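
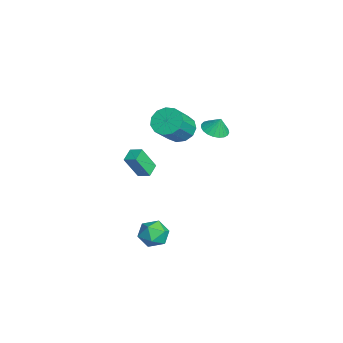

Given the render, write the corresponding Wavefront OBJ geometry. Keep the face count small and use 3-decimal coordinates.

v -2.975 3.487 1.264
v -2.134 3.569 1.057
v -2.765 3.793 2.236
v -2.262 3.899 0.981
v -2.514 4.157 0.955
v -2.845 4.3 0.981
v -3.199 4.302 1.057
v -3.514 4.163 1.168
v -3.736 3.908 1.296
v -3.826 3.579 1.418
v -3.769 3.235 1.514
v -3.574 2.935 1.567
v -3.276 2.73 1.567
v -2.926 2.656 1.515
v -2.584 2.726 1.419
v -2.31 2.927 1.297
v -2.15 3.226 1.169
v 2.072 -0.576 -4.366
v 2.985 -0.374 -4.016
v 1.775 -1.486 -3.064
v 2.688 -1.284 -2.714
v 1.997 -0.563 -2.752
v 2.181 -0.001 -3.557
v 2.579 -1.859 -3.523
v 2.763 -1.297 -4.328
v 3.299 -1.167 -3.495
v 2.939 -0.366 -3.018
v 1.821 -1.494 -4.062
v 1.461 -0.693 -3.585
v -4.279 1.634 0.68
v -3.628 1.312 -0.05
v -2.47 0.344 1.41
v -3.121 0.666 2.14
v -3.428 1.826 0.132
v -2.27 0.857 1.592
v -3.499 2.279 0.489
v -2.341 1.31 1.948
v -3.817 2.527 0.906
v -2.659 1.558 2.365
v -4.282 2.491 1.251
v -3.124 1.523 2.711
v -4.746 2.184 1.415
v -3.588 1.215 2.875
v -5.062 1.702 1.346
v -3.904 0.734 2.806
v -5.129 1.199 1.065
v -3.971 0.23 2.525
v -4.927 0.833 0.662
v -3.768 -0.135 2.122
v -4.518 0.723 0.265
v -3.36 -0.246 1.725
v -4.034 0.901 -0.001
v -2.876 -0.067 1.459
v 3.088 -1.514 2.673
v 3.204 -2.288 4.126
v 3.561 -0.93 2.946
v 3.677 -1.704 4.399
v 3.803 -1.956 2.381
v 3.919 -2.73 3.834
v 4.276 -1.372 2.654
v 4.392 -2.146 4.107
f 2 1 4
f 2 4 3
f 4 1 5
f 4 5 3
f 5 1 6
f 5 6 3
f 6 1 7
f 6 7 3
f 7 1 8
f 7 8 3
f 8 1 9
f 8 9 3
f 9 1 10
f 9 10 3
f 10 1 11
f 10 11 3
f 11 1 12
f 11 12 3
f 12 1 13
f 12 13 3
f 13 1 14
f 13 14 3
f 14 1 15
f 14 15 3
f 15 1 16
f 15 16 3
f 16 1 17
f 16 17 3
f 17 1 2
f 17 2 3
f 18 29 23
f 18 23 19
f 18 19 25
f 18 25 28
f 18 28 29
f 19 23 27
f 23 29 22
f 29 28 20
f 28 25 24
f 25 19 26
f 21 27 22
f 21 22 20
f 21 20 24
f 21 24 26
f 21 26 27
f 22 27 23
f 20 22 29
f 24 20 28
f 26 24 25
f 27 26 19
f 31 30 34
f 31 34 32
f 32 34 35
f 32 35 33
f 34 30 36
f 34 36 35
f 35 36 37
f 35 37 33
f 36 30 38
f 36 38 37
f 37 38 39
f 37 39 33
f 38 30 40
f 38 40 39
f 39 40 41
f 39 41 33
f 40 30 42
f 40 42 41
f 41 42 43
f 41 43 33
f 42 30 44
f 42 44 43
f 43 44 45
f 43 45 33
f 44 30 46
f 44 46 45
f 45 46 47
f 45 47 33
f 46 30 48
f 46 48 47
f 47 48 49
f 47 49 33
f 48 30 50
f 48 50 49
f 49 50 51
f 49 51 33
f 50 30 52
f 50 52 51
f 51 52 53
f 51 53 33
f 52 30 31
f 52 31 53
f 53 31 32
f 53 32 33
f 55 57 54
f 58 55 54
f 54 57 56
f 56 58 54
f 55 61 57
f 59 55 58
f 59 61 55
f 57 61 56
f 60 58 56
f 56 61 60
f 60 59 58
f 61 59 60



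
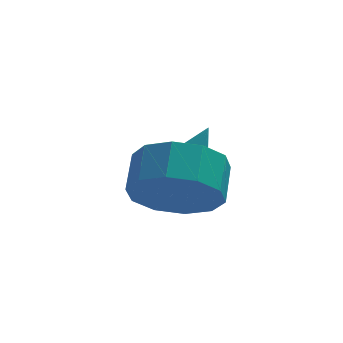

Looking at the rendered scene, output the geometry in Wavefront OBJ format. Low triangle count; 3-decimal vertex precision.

v -1.732 -2.289 -3.616
v -0.828 -2.737 -3.26
v -0.645 -1.879 -2.647
v -1.548 -1.431 -3.004
v -0.681 -2.383 -3.799
v -0.498 -1.525 -3.186
v -0.936 -1.993 -4.268
v -0.753 -1.135 -3.655
v -1.495 -1.716 -4.489
v -1.312 -0.858 -3.876
v -2.144 -1.658 -4.376
v -1.961 -0.8 -3.763
v -2.635 -1.841 -3.973
v -2.452 -0.983 -3.36
v -2.782 -2.195 -3.434
v -2.599 -1.337 -2.821
v -2.527 -2.585 -2.965
v -2.344 -1.727 -2.352
v -1.968 -2.862 -2.744
v -1.785 -2.004 -2.131
v -1.319 -2.92 -2.857
v -1.136 -2.062 -2.244
v -1.468 0.064 -4.181
v -1.014 0.399 -4.578
v -0.792 0.576 -2.979
v -1.281 0.631 -4.527
v -1.598 0.711 -4.383
v -1.88 0.618 -4.185
v -2.051 0.376 -3.985
v -2.067 0.051 -3.838
v -1.921 -0.271 -3.783
v -1.654 -0.502 -3.834
v -1.338 -0.582 -3.979
v -1.056 -0.489 -4.177
v -0.884 -0.247 -4.376
v -0.869 0.078 -4.523
f 2 1 5
f 2 5 3
f 3 5 6
f 3 6 4
f 5 1 7
f 5 7 6
f 6 7 8
f 6 8 4
f 7 1 9
f 7 9 8
f 8 9 10
f 8 10 4
f 9 1 11
f 9 11 10
f 10 11 12
f 10 12 4
f 11 1 13
f 11 13 12
f 12 13 14
f 12 14 4
f 13 1 15
f 13 15 14
f 14 15 16
f 14 16 4
f 15 1 17
f 15 17 16
f 16 17 18
f 16 18 4
f 17 1 19
f 17 19 18
f 18 19 20
f 18 20 4
f 19 1 21
f 19 21 20
f 20 21 22
f 20 22 4
f 21 1 2
f 21 2 22
f 22 2 3
f 22 3 4
f 24 23 26
f 24 26 25
f 26 23 27
f 26 27 25
f 27 23 28
f 27 28 25
f 28 23 29
f 28 29 25
f 29 23 30
f 29 30 25
f 30 23 31
f 30 31 25
f 31 23 32
f 31 32 25
f 32 23 33
f 32 33 25
f 33 23 34
f 33 34 25
f 34 23 35
f 34 35 25
f 35 23 36
f 35 36 25
f 36 23 24
f 36 24 25



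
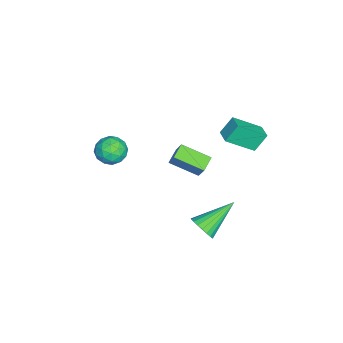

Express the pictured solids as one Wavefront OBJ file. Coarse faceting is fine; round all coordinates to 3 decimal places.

v -4.352 4.604 -0.054
v -3.819 3.28 0.958
v -3.609 4.982 0.049
v -3.076 3.658 1.061
v -3.964 4.082 -0.941
v -3.431 2.758 0.071
v -3.221 4.46 -0.838
v -2.688 3.136 0.174
v -1.801 -1.804 0.401
v -0.995 -1.574 0.333
v -1.705 -2.486 -0.773
v -0.899 -2.256 -0.841
v -1.132 -2.799 -0.243
v -1.191 -2.378 0.483
v -1.509 -1.682 -0.923
v -1.568 -1.261 -0.197
v -0.814 -1.499 -0.485
v -0.581 -2.189 -0.065
v -2.119 -1.871 -0.375
v -1.886 -2.561 0.045
v -1.406 -1.629 0.47
v -1.294 -2.431 -0.91
v -1.431 -2.75 -0.559
v -0.957 -2.615 -0.599
v -1.522 -2.102 0.558
v -1.048 -1.967 0.518
v -1.129 -2.687 0.18
v -1.652 -2.093 -0.958
v -1.178 -1.958 -0.998
v -1.743 -1.445 0.159
v -1.269 -1.31 0.119
v -1.571 -1.373 -0.62
v -0.826 -1.45 -0.051
v -0.77 -1.85 -0.741
v -1.128 -1.513 -0.789
v -1.163 -1.265 -0.362
v -0.689 -1.856 0.196
v -0.633 -2.256 -0.494
v -0.77 -2.576 -0.142
v -0.805 -2.328 0.284
v -0.583 -1.811 -0.285
v -2.067 -1.804 0.054
v -2.011 -2.204 -0.636
v -1.895 -1.732 -0.724
v -1.93 -1.484 -0.298
v -1.93 -2.21 0.301
v -1.874 -2.61 -0.389
v -1.537 -2.795 -0.078
v -1.572 -2.547 0.349
v -2.117 -2.249 -0.155
v 1.393 2.783 -2.567
v 1.972 3.107 -2.263
v 0.147 4.057 -1.553
v 1.933 3.271 -2.516
v 1.802 3.35 -2.777
v 1.599 3.332 -3.003
v 1.361 3.218 -3.153
v 1.128 3.03 -3.201
v 0.941 2.798 -3.141
v 0.832 2.564 -2.981
v 0.82 2.368 -2.749
v 0.907 2.244 -2.486
v 1.078 2.213 -2.237
v 1.304 2.28 -2.046
v 1.544 2.435 -1.944
v 1.759 2.65 -1.95
v 1.91 2.887 -2.063
v -0.445 0.889 0.271
v -1.142 1.097 0.605
v -0.293 2.311 -0.3
v -0.99 2.519 0.033
v 0.19 1.261 1.367
v -0.507 1.469 1.7
v 0.342 2.683 0.795
v -0.355 2.891 1.129
f 2 4 1
f 5 2 1
f 1 4 3
f 3 5 1
f 2 8 4
f 6 2 5
f 6 8 2
f 4 8 3
f 7 5 3
f 3 8 7
f 7 6 5
f 8 6 7
f 9 46 25
f 46 20 49
f 25 49 14
f 46 49 25
f 9 25 21
f 25 14 26
f 21 26 10
f 25 26 21
f 9 21 30
f 21 10 31
f 30 31 16
f 21 31 30
f 9 30 42
f 30 16 45
f 42 45 19
f 30 45 42
f 9 42 46
f 42 19 50
f 46 50 20
f 42 50 46
f 10 26 37
f 26 14 40
f 37 40 18
f 26 40 37
f 14 49 27
f 49 20 48
f 27 48 13
f 49 48 27
f 20 50 47
f 50 19 43
f 47 43 11
f 50 43 47
f 19 45 44
f 45 16 32
f 44 32 15
f 45 32 44
f 16 31 36
f 31 10 33
f 36 33 17
f 31 33 36
f 12 38 24
f 38 18 39
f 24 39 13
f 38 39 24
f 12 24 22
f 24 13 23
f 22 23 11
f 24 23 22
f 12 22 29
f 22 11 28
f 29 28 15
f 22 28 29
f 12 29 34
f 29 15 35
f 34 35 17
f 29 35 34
f 12 34 38
f 34 17 41
f 38 41 18
f 34 41 38
f 13 39 27
f 39 18 40
f 27 40 14
f 39 40 27
f 11 23 47
f 23 13 48
f 47 48 20
f 23 48 47
f 15 28 44
f 28 11 43
f 44 43 19
f 28 43 44
f 17 35 36
f 35 15 32
f 36 32 16
f 35 32 36
f 18 41 37
f 41 17 33
f 37 33 10
f 41 33 37
f 52 51 54
f 52 54 53
f 54 51 55
f 54 55 53
f 55 51 56
f 55 56 53
f 56 51 57
f 56 57 53
f 57 51 58
f 57 58 53
f 58 51 59
f 58 59 53
f 59 51 60
f 59 60 53
f 60 51 61
f 60 61 53
f 61 51 62
f 61 62 53
f 62 51 63
f 62 63 53
f 63 51 64
f 63 64 53
f 64 51 65
f 64 65 53
f 65 51 66
f 65 66 53
f 66 51 67
f 66 67 53
f 67 51 52
f 67 52 53
f 69 71 68
f 72 69 68
f 68 71 70
f 70 72 68
f 69 75 71
f 73 69 72
f 73 75 69
f 71 75 70
f 74 72 70
f 70 75 74
f 74 73 72
f 75 73 74



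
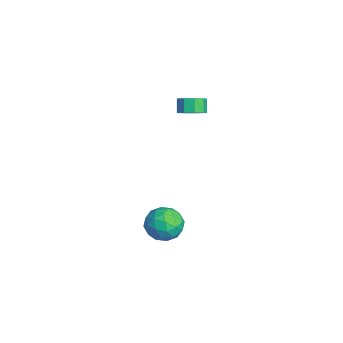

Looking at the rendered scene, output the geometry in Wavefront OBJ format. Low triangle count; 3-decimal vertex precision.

v -0.912 0.384 -4.029
v -0.389 0.912 -3.036
v 0.869 -0.372 -4.564
v 1.392 0.156 -3.571
v 0.602 -0.789 -3.427
v -0.499 -0.322 -3.096
v 0.979 0.862 -4.504
v -0.122 1.329 -4.173
v 0.78 1.208 -3.33
v 0.547 0.188 -2.664
v -0.067 0.352 -4.936
v -0.3 -0.668 -4.27
v -0.807 0.714 -3.485
v 1.287 -0.174 -4.115
v 0.822 -0.73 -4.03
v 1.13 -0.419 -3.446
v -0.871 -0.011 -3.521
v -0.564 0.3 -2.937
v 0.018 -0.701 -3.167
v 1.044 0.24 -4.663
v 1.351 0.551 -4.079
v -0.65 0.959 -4.154
v -0.342 1.27 -3.57
v 0.462 1.241 -4.433
v 0.187 1.199 -3.074
v 1.234 0.755 -3.389
v 0.991 1.169 -3.937
v 0.344 1.444 -3.743
v 0.05 0.599 -2.683
v 1.097 0.155 -2.997
v 0.633 -0.401 -2.912
v -0.014 -0.126 -2.718
v 0.737 0.773 -2.856
v -0.617 0.385 -4.603
v 0.43 -0.059 -4.917
v 0.494 0.666 -4.882
v -0.153 0.941 -4.688
v -0.754 -0.215 -4.211
v 0.293 -0.659 -4.526
v 0.136 -0.904 -3.857
v -0.511 -0.629 -3.663
v -0.257 -0.233 -4.744
v -2.715 2.619 3.285
v -1.996 2.612 3.793
v -2.566 2.754 4.602
v -3.285 2.761 4.095
v -2.114 3.173 3.611
v -2.684 3.316 4.42
v -2.513 3.475 3.277
v -3.083 3.618 4.086
v -3.007 3.377 2.947
v -3.577 3.519 3.756
v -3.364 2.924 2.775
v -3.934 3.066 3.584
v -3.417 2.328 2.842
v -3.987 2.47 3.651
v -3.142 1.868 3.117
v -3.712 2.01 3.926
v -2.667 1.76 3.47
v -3.237 1.902 4.279
v -2.215 2.053 3.737
v -2.785 2.196 4.547
f 1 38 17
f 38 12 41
f 17 41 6
f 38 41 17
f 1 17 13
f 17 6 18
f 13 18 2
f 17 18 13
f 1 13 22
f 13 2 23
f 22 23 8
f 13 23 22
f 1 22 34
f 22 8 37
f 34 37 11
f 22 37 34
f 1 34 38
f 34 11 42
f 38 42 12
f 34 42 38
f 2 18 29
f 18 6 32
f 29 32 10
f 18 32 29
f 6 41 19
f 41 12 40
f 19 40 5
f 41 40 19
f 12 42 39
f 42 11 35
f 39 35 3
f 42 35 39
f 11 37 36
f 37 8 24
f 36 24 7
f 37 24 36
f 8 23 28
f 23 2 25
f 28 25 9
f 23 25 28
f 4 30 16
f 30 10 31
f 16 31 5
f 30 31 16
f 4 16 14
f 16 5 15
f 14 15 3
f 16 15 14
f 4 14 21
f 14 3 20
f 21 20 7
f 14 20 21
f 4 21 26
f 21 7 27
f 26 27 9
f 21 27 26
f 4 26 30
f 26 9 33
f 30 33 10
f 26 33 30
f 5 31 19
f 31 10 32
f 19 32 6
f 31 32 19
f 3 15 39
f 15 5 40
f 39 40 12
f 15 40 39
f 7 20 36
f 20 3 35
f 36 35 11
f 20 35 36
f 9 27 28
f 27 7 24
f 28 24 8
f 27 24 28
f 10 33 29
f 33 9 25
f 29 25 2
f 33 25 29
f 44 43 47
f 44 47 45
f 45 47 48
f 45 48 46
f 47 43 49
f 47 49 48
f 48 49 50
f 48 50 46
f 49 43 51
f 49 51 50
f 50 51 52
f 50 52 46
f 51 43 53
f 51 53 52
f 52 53 54
f 52 54 46
f 53 43 55
f 53 55 54
f 54 55 56
f 54 56 46
f 55 43 57
f 55 57 56
f 56 57 58
f 56 58 46
f 57 43 59
f 57 59 58
f 58 59 60
f 58 60 46
f 59 43 61
f 59 61 60
f 60 61 62
f 60 62 46
f 61 43 44
f 61 44 62
f 62 44 45
f 62 45 46



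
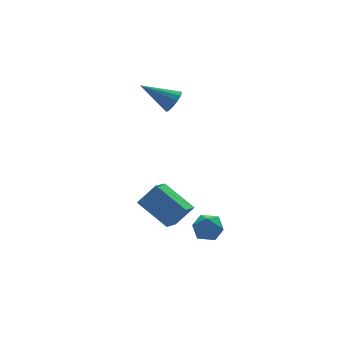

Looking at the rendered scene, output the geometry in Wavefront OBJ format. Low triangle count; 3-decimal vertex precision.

v -3.868 0.69 -3.866
v -4.447 1.928 -3.094
v -3.203 1.253 -4.27
v -3.782 2.491 -3.497
v -3.198 0.489 -3.043
v -3.777 1.727 -2.27
v -2.533 1.052 -3.446
v -3.112 2.29 -2.674
v -2.983 -0.254 -2.944
v -2.476 -0.663 -2.946
v -3.424 -0.797 -3.734
v -2.917 -1.206 -3.736
v -3.333 -1.206 -3.234
v -3.061 -0.87 -2.746
v -2.839 -0.59 -3.934
v -2.567 -0.254 -3.446
v -2.387 -0.871 -3.558
v -2.692 -1.252 -3.125
v -3.208 -0.208 -3.555
v -3.513 -0.589 -3.122
v -2.241 3.198 1.037
v -1.888 3.608 1.136
v -3.279 3.902 1.823
v -2.036 3.682 0.874
v -2.249 3.602 0.664
v -2.46 3.394 0.572
v -2.601 3.123 0.628
v -2.628 2.877 0.814
v -2.532 2.732 1.071
v -2.343 2.735 1.317
v -2.122 2.885 1.474
v -1.939 3.135 1.493
v -1.852 3.404 1.367
f 2 4 1
f 5 2 1
f 1 4 3
f 3 5 1
f 2 8 4
f 6 2 5
f 6 8 2
f 4 8 3
f 7 5 3
f 3 8 7
f 7 6 5
f 8 6 7
f 9 20 14
f 9 14 10
f 9 10 16
f 9 16 19
f 9 19 20
f 10 14 18
f 14 20 13
f 20 19 11
f 19 16 15
f 16 10 17
f 12 18 13
f 12 13 11
f 12 11 15
f 12 15 17
f 12 17 18
f 13 18 14
f 11 13 20
f 15 11 19
f 17 15 16
f 18 17 10
f 22 21 24
f 22 24 23
f 24 21 25
f 24 25 23
f 25 21 26
f 25 26 23
f 26 21 27
f 26 27 23
f 27 21 28
f 27 28 23
f 28 21 29
f 28 29 23
f 29 21 30
f 29 30 23
f 30 21 31
f 30 31 23
f 31 21 32
f 31 32 23
f 32 21 33
f 32 33 23
f 33 21 22
f 33 22 23



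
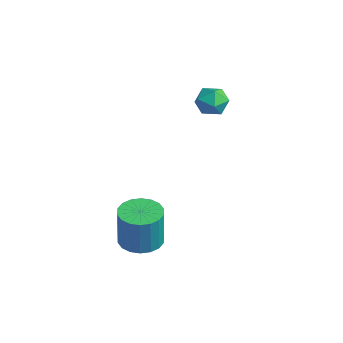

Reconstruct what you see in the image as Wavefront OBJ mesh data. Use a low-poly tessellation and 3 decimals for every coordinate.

v 0.138 -2.469 -2.586
v 0.776 -1.739 -2.62
v 1.019 -1.861 -0.668
v 0.382 -2.591 -0.634
v 0.4 -1.535 -2.56
v 0.643 -1.657 -0.609
v -0.028 -1.517 -2.505
v 0.215 -1.639 -0.554
v -0.423 -1.687 -2.467
v -0.18 -1.809 -0.516
v -0.707 -2.012 -2.452
v -0.463 -2.134 -0.501
v -0.823 -2.427 -2.463
v -0.58 -2.549 -0.512
v -0.749 -2.851 -2.499
v -0.506 -2.973 -0.548
v -0.499 -3.199 -2.552
v -0.256 -3.321 -0.6
v -0.123 -3.403 -2.611
v 0.12 -3.525 -0.66
v 0.305 -3.421 -2.666
v 0.548 -3.543 -0.715
v 0.7 -3.251 -2.704
v 0.943 -3.373 -0.753
v 0.983 -2.926 -2.719
v 1.227 -3.048 -0.768
v 1.1 -2.511 -2.708
v 1.343 -2.633 -0.757
v 1.026 -2.087 -2.672
v 1.269 -2.209 -0.721
v -3.391 3.503 2.018
v -2.787 2.936 1.819
v -3.913 2.624 2.941
v -3.309 2.057 2.742
v -3.102 2.775 3.151
v -2.779 3.318 2.58
v -3.921 2.242 2.18
v -3.598 2.785 1.609
v -3.115 2.157 1.919
v -2.608 2.486 2.52
v -4.092 3.074 2.24
v -3.585 3.403 2.841
f 2 1 5
f 2 5 3
f 3 5 6
f 3 6 4
f 5 1 7
f 5 7 6
f 6 7 8
f 6 8 4
f 7 1 9
f 7 9 8
f 8 9 10
f 8 10 4
f 9 1 11
f 9 11 10
f 10 11 12
f 10 12 4
f 11 1 13
f 11 13 12
f 12 13 14
f 12 14 4
f 13 1 15
f 13 15 14
f 14 15 16
f 14 16 4
f 15 1 17
f 15 17 16
f 16 17 18
f 16 18 4
f 17 1 19
f 17 19 18
f 18 19 20
f 18 20 4
f 19 1 21
f 19 21 20
f 20 21 22
f 20 22 4
f 21 1 23
f 21 23 22
f 22 23 24
f 22 24 4
f 23 1 25
f 23 25 24
f 24 25 26
f 24 26 4
f 25 1 27
f 25 27 26
f 26 27 28
f 26 28 4
f 27 1 29
f 27 29 28
f 28 29 30
f 28 30 4
f 29 1 2
f 29 2 30
f 30 2 3
f 30 3 4
f 31 42 36
f 31 36 32
f 31 32 38
f 31 38 41
f 31 41 42
f 32 36 40
f 36 42 35
f 42 41 33
f 41 38 37
f 38 32 39
f 34 40 35
f 34 35 33
f 34 33 37
f 34 37 39
f 34 39 40
f 35 40 36
f 33 35 42
f 37 33 41
f 39 37 38
f 40 39 32



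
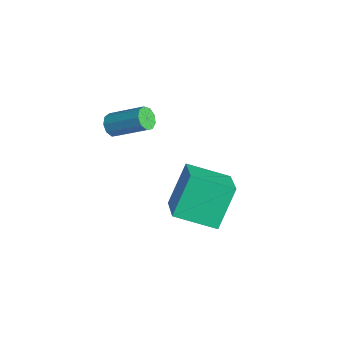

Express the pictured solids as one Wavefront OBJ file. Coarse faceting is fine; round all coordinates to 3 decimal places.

v -2.055 -1.075 -0.354
v -1.763 -0.975 -0.784
v -0.812 0.056 0.104
v -1.105 -0.045 0.534
v -2.037 -0.739 -0.763
v -1.087 0.292 0.125
v -2.321 -0.661 -0.551
v -1.37 0.37 0.337
v -2.48 -0.777 -0.247
v -1.529 0.254 0.642
v -2.44 -1.032 0.008
v -1.49 -0.002 0.896
v -2.22 -1.308 0.092
v -1.27 -0.277 0.981
v -1.923 -1.475 -0.032
v -0.973 -0.444 0.857
v -1.688 -1.455 -0.307
v -0.738 -0.424 0.582
v -1.625 -1.257 -0.604
v -0.674 -0.226 0.284
v -0.42 3.126 -3.778
v -1.258 1.609 -3.132
v 1.121 2.652 -2.892
v 0.283 1.134 -2.246
v 0.177 2.126 -5.354
v -0.661 0.608 -4.708
v 1.718 1.651 -4.468
v 0.88 0.134 -3.822
f 2 1 5
f 2 5 3
f 3 5 6
f 3 6 4
f 5 1 7
f 5 7 6
f 6 7 8
f 6 8 4
f 7 1 9
f 7 9 8
f 8 9 10
f 8 10 4
f 9 1 11
f 9 11 10
f 10 11 12
f 10 12 4
f 11 1 13
f 11 13 12
f 12 13 14
f 12 14 4
f 13 1 15
f 13 15 14
f 14 15 16
f 14 16 4
f 15 1 17
f 15 17 16
f 16 17 18
f 16 18 4
f 17 1 19
f 17 19 18
f 18 19 20
f 18 20 4
f 19 1 2
f 19 2 20
f 20 2 3
f 20 3 4
f 22 24 21
f 25 22 21
f 21 24 23
f 23 25 21
f 22 28 24
f 26 22 25
f 26 28 22
f 24 28 23
f 27 25 23
f 23 28 27
f 27 26 25
f 28 26 27



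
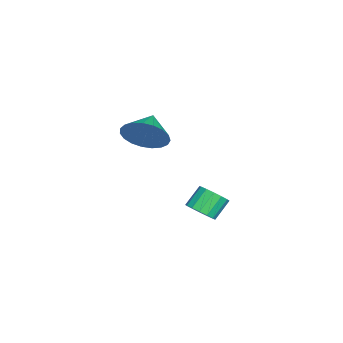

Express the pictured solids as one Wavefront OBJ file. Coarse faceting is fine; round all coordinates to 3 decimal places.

v -1.567 -1.374 1.09
v -1.232 -1.75 1.919
v -2.653 -1.286 1.57
v -1.174 -1.355 1.977
v -1.185 -0.963 1.881
v -1.261 -0.642 1.649
v -1.391 -0.448 1.32
v -1.551 -0.414 0.951
v -1.713 -0.546 0.606
v -1.851 -0.821 0.346
v -1.939 -1.192 0.213
v -1.964 -1.594 0.233
v -1.919 -1.958 0.401
v -1.814 -2.221 0.688
v -1.666 -2.338 1.044
v -1.501 -2.288 1.409
v -1.347 -2.08 1.719
v -3.088 0.439 -3.868
v -2.719 0.998 -3.9
v -3.323 1.439 -3.164
v -3.692 0.881 -3.132
v -2.971 1.043 -4.134
v -3.575 1.484 -3.398
v -3.255 0.927 -4.297
v -3.859 1.368 -3.56
v -3.493 0.68 -4.345
v -4.097 1.121 -3.608
v -3.623 0.368 -4.265
v -4.227 0.81 -3.528
v -3.61 0.076 -4.079
v -4.214 0.517 -3.342
v -3.457 -0.119 -3.836
v -4.061 0.322 -3.1
v -3.205 -0.164 -3.602
v -3.809 0.277 -2.866
v -2.921 -0.048 -3.44
v -3.525 0.393 -2.703
v -2.683 0.199 -3.392
v -3.287 0.64 -2.655
v -2.553 0.51 -3.472
v -3.157 0.952 -2.735
v -2.566 0.803 -3.658
v -3.17 1.244 -2.921
f 2 1 4
f 2 4 3
f 4 1 5
f 4 5 3
f 5 1 6
f 5 6 3
f 6 1 7
f 6 7 3
f 7 1 8
f 7 8 3
f 8 1 9
f 8 9 3
f 9 1 10
f 9 10 3
f 10 1 11
f 10 11 3
f 11 1 12
f 11 12 3
f 12 1 13
f 12 13 3
f 13 1 14
f 13 14 3
f 14 1 15
f 14 15 3
f 15 1 16
f 15 16 3
f 16 1 17
f 16 17 3
f 17 1 2
f 17 2 3
f 19 18 22
f 19 22 20
f 20 22 23
f 20 23 21
f 22 18 24
f 22 24 23
f 23 24 25
f 23 25 21
f 24 18 26
f 24 26 25
f 25 26 27
f 25 27 21
f 26 18 28
f 26 28 27
f 27 28 29
f 27 29 21
f 28 18 30
f 28 30 29
f 29 30 31
f 29 31 21
f 30 18 32
f 30 32 31
f 31 32 33
f 31 33 21
f 32 18 34
f 32 34 33
f 33 34 35
f 33 35 21
f 34 18 36
f 34 36 35
f 35 36 37
f 35 37 21
f 36 18 38
f 36 38 37
f 37 38 39
f 37 39 21
f 38 18 40
f 38 40 39
f 39 40 41
f 39 41 21
f 40 18 42
f 40 42 41
f 41 42 43
f 41 43 21
f 42 18 19
f 42 19 43
f 43 19 20
f 43 20 21



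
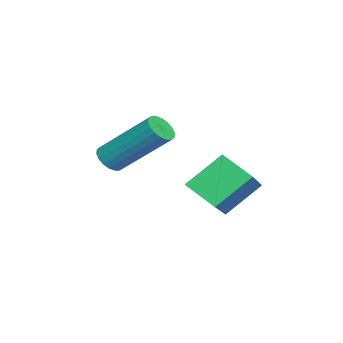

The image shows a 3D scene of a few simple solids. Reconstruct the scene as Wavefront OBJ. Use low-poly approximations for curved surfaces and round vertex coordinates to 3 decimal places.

v 3.127 -0.105 -2.251
v 3.602 0.007 -2.459
v 3.847 1.637 -1.016
v 3.373 1.525 -0.809
v 3.456 0.142 -2.586
v 3.701 1.771 -1.143
v 3.245 0.228 -2.647
v 3.49 1.857 -1.204
v 3.011 0.248 -2.63
v 3.256 1.877 -1.187
v 2.799 0.198 -2.537
v 3.045 1.827 -1.095
v 2.653 0.088 -2.388
v 2.898 1.717 -0.946
v 2.601 -0.06 -2.212
v 2.846 1.569 -0.77
v 2.653 -0.217 -2.044
v 2.898 1.413 -0.601
v 2.799 -0.351 -1.917
v 3.044 1.278 -0.474
v 3.01 -0.437 -1.856
v 3.255 1.192 -0.413
v 3.244 -0.457 -1.873
v 3.489 1.172 -0.43
v 3.455 -0.407 -1.965
v 3.701 1.222 -0.523
v 3.602 -0.297 -2.114
v 3.847 1.332 -0.672
v 3.654 -0.149 -2.29
v 3.899 1.48 -0.848
v 2.648 2.37 -3.549
v 2.021 3.295 -2.519
v 2.958 3.32 -4.214
v 2.331 4.245 -3.184
v 4.369 2.475 -2.596
v 3.742 3.4 -1.566
v 4.679 3.425 -3.261
v 4.052 4.35 -2.231
f 2 1 5
f 2 5 3
f 3 5 6
f 3 6 4
f 5 1 7
f 5 7 6
f 6 7 8
f 6 8 4
f 7 1 9
f 7 9 8
f 8 9 10
f 8 10 4
f 9 1 11
f 9 11 10
f 10 11 12
f 10 12 4
f 11 1 13
f 11 13 12
f 12 13 14
f 12 14 4
f 13 1 15
f 13 15 14
f 14 15 16
f 14 16 4
f 15 1 17
f 15 17 16
f 16 17 18
f 16 18 4
f 17 1 19
f 17 19 18
f 18 19 20
f 18 20 4
f 19 1 21
f 19 21 20
f 20 21 22
f 20 22 4
f 21 1 23
f 21 23 22
f 22 23 24
f 22 24 4
f 23 1 25
f 23 25 24
f 24 25 26
f 24 26 4
f 25 1 27
f 25 27 26
f 26 27 28
f 26 28 4
f 27 1 29
f 27 29 28
f 28 29 30
f 28 30 4
f 29 1 2
f 29 2 30
f 30 2 3
f 30 3 4
f 32 34 31
f 35 32 31
f 31 34 33
f 33 35 31
f 32 38 34
f 36 32 35
f 36 38 32
f 34 38 33
f 37 35 33
f 33 38 37
f 37 36 35
f 38 36 37



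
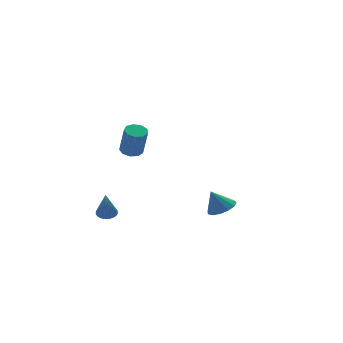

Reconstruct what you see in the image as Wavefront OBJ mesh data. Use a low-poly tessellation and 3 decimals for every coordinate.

v -3.153 3.186 -3.423
v -2.813 2.715 -3.524
v -3.407 2.654 -1.797
v -2.657 2.867 -3.45
v -2.577 3.068 -3.372
v -2.584 3.287 -3.301
v -2.678 3.491 -3.249
v -2.845 3.648 -3.224
v -3.058 3.735 -3.229
v -3.285 3.738 -3.263
v -3.493 3.658 -3.322
v -3.648 3.505 -3.396
v -3.728 3.304 -3.475
v -3.721 3.085 -3.545
v -3.627 2.881 -3.597
v -3.461 2.724 -3.623
v -3.248 2.637 -3.618
v -3.02 2.634 -3.583
v 2.825 1.617 -3.511
v 3.55 1.326 -3.126
v 2.295 1.883 -2.309
v 3.617 1.805 -3.203
v 3.433 2.225 -3.377
v 3.056 2.451 -3.594
v 2.606 2.413 -3.784
v 2.226 2.122 -3.888
v 2.036 1.67 -3.871
v 2.096 1.201 -3.741
v 2.389 0.865 -3.537
v 2.819 0.767 -3.324
v 3.252 0.939 -3.171
v -3.333 -0.915 3.061
v -2.724 -0.886 3.045
v -2.658 -1.396 4.623
v -3.267 -1.425 4.639
v -2.881 -0.52 3.17
v -2.815 -1.03 4.748
v -3.25 -0.339 3.244
v -3.184 -0.849 4.822
v -3.657 -0.427 3.232
v -3.592 -0.938 4.81
v -3.913 -0.744 3.14
v -3.847 -1.254 4.718
v -3.897 -1.141 3.011
v -3.832 -1.651 4.59
v -3.617 -1.432 2.906
v -3.552 -1.942 4.484
v -3.204 -1.481 2.873
v -3.139 -1.991 4.451
v -2.851 -1.265 2.928
v -2.786 -1.775 4.506
f 2 1 4
f 2 4 3
f 4 1 5
f 4 5 3
f 5 1 6
f 5 6 3
f 6 1 7
f 6 7 3
f 7 1 8
f 7 8 3
f 8 1 9
f 8 9 3
f 9 1 10
f 9 10 3
f 10 1 11
f 10 11 3
f 11 1 12
f 11 12 3
f 12 1 13
f 12 13 3
f 13 1 14
f 13 14 3
f 14 1 15
f 14 15 3
f 15 1 16
f 15 16 3
f 16 1 17
f 16 17 3
f 17 1 18
f 17 18 3
f 18 1 2
f 18 2 3
f 20 19 22
f 20 22 21
f 22 19 23
f 22 23 21
f 23 19 24
f 23 24 21
f 24 19 25
f 24 25 21
f 25 19 26
f 25 26 21
f 26 19 27
f 26 27 21
f 27 19 28
f 27 28 21
f 28 19 29
f 28 29 21
f 29 19 30
f 29 30 21
f 30 19 31
f 30 31 21
f 31 19 20
f 31 20 21
f 33 32 36
f 33 36 34
f 34 36 37
f 34 37 35
f 36 32 38
f 36 38 37
f 37 38 39
f 37 39 35
f 38 32 40
f 38 40 39
f 39 40 41
f 39 41 35
f 40 32 42
f 40 42 41
f 41 42 43
f 41 43 35
f 42 32 44
f 42 44 43
f 43 44 45
f 43 45 35
f 44 32 46
f 44 46 45
f 45 46 47
f 45 47 35
f 46 32 48
f 46 48 47
f 47 48 49
f 47 49 35
f 48 32 50
f 48 50 49
f 49 50 51
f 49 51 35
f 50 32 33
f 50 33 51
f 51 33 34
f 51 34 35



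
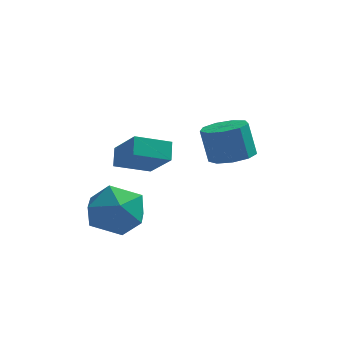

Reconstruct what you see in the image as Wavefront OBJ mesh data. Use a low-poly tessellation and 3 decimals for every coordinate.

v -2.651 2.092 -0.653
v -2.719 2.694 -0.115
v -1.478 2.633 -1.11
v -1.546 3.235 -0.573
v -1.794 1.185 0.473
v -1.862 1.787 1.01
v -0.621 1.726 0.015
v -0.689 2.328 0.553
v 1.61 0.182 1.226
v 2.384 0.183 1.427
v 2.065 0.42 2.655
v 1.29 0.418 2.454
v 2.225 0.688 1.289
v 1.906 0.925 2.516
v 1.779 0.956 1.121
v 1.46 1.193 2.348
v 1.253 0.862 1.002
v 0.934 1.099 2.23
v 0.894 0.449 0.989
v 0.575 0.686 2.216
v 0.87 -0.089 1.086
v 0.551 0.148 2.313
v 1.192 -0.5 1.249
v 0.873 -0.264 2.476
v 1.709 -0.593 1.402
v 1.39 -0.356 2.629
v 2.18 -0.323 1.472
v 1.861 -0.086 2.699
v -2.087 0.952 -1.138
v -1.323 0.158 -0.823
v -2.997 -0.318 -2.137
v -2.233 -1.112 -1.822
v -2.962 -0.681 -1.05
v -2.4 0.104 -0.433
v -1.92 -0.264 -2.527
v -1.358 0.521 -1.91
v -1.22 -0.594 -1.682
v -1.864 -0.851 -0.769
v -2.456 0.691 -2.191
v -3.1 0.434 -1.278
f 2 4 1
f 5 2 1
f 1 4 3
f 3 5 1
f 2 8 4
f 6 2 5
f 6 8 2
f 4 8 3
f 7 5 3
f 3 8 7
f 7 6 5
f 8 6 7
f 10 9 13
f 10 13 11
f 11 13 14
f 11 14 12
f 13 9 15
f 13 15 14
f 14 15 16
f 14 16 12
f 15 9 17
f 15 17 16
f 16 17 18
f 16 18 12
f 17 9 19
f 17 19 18
f 18 19 20
f 18 20 12
f 19 9 21
f 19 21 20
f 20 21 22
f 20 22 12
f 21 9 23
f 21 23 22
f 22 23 24
f 22 24 12
f 23 9 25
f 23 25 24
f 24 25 26
f 24 26 12
f 25 9 27
f 25 27 26
f 26 27 28
f 26 28 12
f 27 9 10
f 27 10 28
f 28 10 11
f 28 11 12
f 29 40 34
f 29 34 30
f 29 30 36
f 29 36 39
f 29 39 40
f 30 34 38
f 34 40 33
f 40 39 31
f 39 36 35
f 36 30 37
f 32 38 33
f 32 33 31
f 32 31 35
f 32 35 37
f 32 37 38
f 33 38 34
f 31 33 40
f 35 31 39
f 37 35 36
f 38 37 30



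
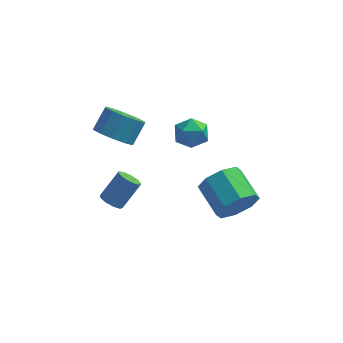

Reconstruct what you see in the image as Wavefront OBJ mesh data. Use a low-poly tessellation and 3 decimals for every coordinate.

v -0.534 -4.059 -3.019
v -0.235 -3.798 -3.385
v 0.413 -3.14 -2.387
v 0.114 -3.401 -2.021
v -0.542 -3.606 -3.313
v 0.106 -2.948 -2.315
v -0.845 -3.626 -3.103
v -0.197 -2.968 -2.105
v -1.003 -3.848 -2.854
v -0.355 -3.19 -1.856
v -0.941 -4.17 -2.682
v -0.293 -3.511 -1.684
v -0.689 -4.439 -2.668
v -0.041 -3.781 -1.67
v -0.364 -4.531 -2.818
v 0.284 -3.872 -1.82
v -0.119 -4.402 -3.062
v 0.529 -3.744 -2.064
v -0.068 -4.113 -3.286
v 0.58 -3.454 -2.288
v 4.378 -2.826 -3.906
v 5.037 -2.664 -3.186
v 4.142 -1.473 -2.633
v 3.482 -1.634 -3.354
v 5.186 -2.263 -3.811
v 4.291 -1.071 -3.258
v 4.862 -2.191 -4.492
v 3.966 -0.999 -3.939
v 4.254 -2.491 -4.83
v 3.358 -1.299 -4.277
v 3.718 -2.987 -4.627
v 2.823 -1.796 -4.074
v 3.569 -3.389 -4.002
v 2.674 -2.197 -3.449
v 3.894 -3.461 -3.321
v 2.998 -2.269 -2.768
v 4.502 -3.161 -2.983
v 3.606 -1.969 -2.43
v -0.611 -2.867 0.049
v -0.213 -2.368 -0.585
v 0.169 -1.654 0.217
v -0.229 -2.153 0.851
v -0.729 -2.173 -0.512
v -0.347 -1.459 0.29
v -1.2 -2.244 -0.225
v -0.818 -1.53 0.578
v -1.446 -2.552 0.167
v -1.064 -1.839 0.97
v -1.373 -2.981 0.514
v -0.991 -2.267 1.316
v -1.009 -3.366 0.683
v -0.627 -2.652 1.485
v -0.493 -3.561 0.61
v -0.111 -2.847 1.412
v -0.022 -3.49 0.322
v 0.36 -2.776 1.125
v 0.224 -3.181 -0.07
v 0.606 -2.468 0.733
v 0.151 -2.753 -0.416
v 0.533 -2.039 0.386
v 1.679 -1.743 0.046
v 2.202 -1.182 -0.135
v 2.518 -2.638 -0.305
v 3.041 -2.077 -0.486
v 2.847 -2.207 0.267
v 2.329 -1.654 0.484
v 2.391 -2.166 -0.924
v 1.873 -1.613 -0.707
v 2.642 -1.443 -0.735
v 2.924 -1.468 0.001
v 1.796 -2.352 -0.441
v 2.078 -2.377 0.295
f 2 1 5
f 2 5 3
f 3 5 6
f 3 6 4
f 5 1 7
f 5 7 6
f 6 7 8
f 6 8 4
f 7 1 9
f 7 9 8
f 8 9 10
f 8 10 4
f 9 1 11
f 9 11 10
f 10 11 12
f 10 12 4
f 11 1 13
f 11 13 12
f 12 13 14
f 12 14 4
f 13 1 15
f 13 15 14
f 14 15 16
f 14 16 4
f 15 1 17
f 15 17 16
f 16 17 18
f 16 18 4
f 17 1 19
f 17 19 18
f 18 19 20
f 18 20 4
f 19 1 2
f 19 2 20
f 20 2 3
f 20 3 4
f 22 21 25
f 22 25 23
f 23 25 26
f 23 26 24
f 25 21 27
f 25 27 26
f 26 27 28
f 26 28 24
f 27 21 29
f 27 29 28
f 28 29 30
f 28 30 24
f 29 21 31
f 29 31 30
f 30 31 32
f 30 32 24
f 31 21 33
f 31 33 32
f 32 33 34
f 32 34 24
f 33 21 35
f 33 35 34
f 34 35 36
f 34 36 24
f 35 21 37
f 35 37 36
f 36 37 38
f 36 38 24
f 37 21 22
f 37 22 38
f 38 22 23
f 38 23 24
f 40 39 43
f 40 43 41
f 41 43 44
f 41 44 42
f 43 39 45
f 43 45 44
f 44 45 46
f 44 46 42
f 45 39 47
f 45 47 46
f 46 47 48
f 46 48 42
f 47 39 49
f 47 49 48
f 48 49 50
f 48 50 42
f 49 39 51
f 49 51 50
f 50 51 52
f 50 52 42
f 51 39 53
f 51 53 52
f 52 53 54
f 52 54 42
f 53 39 55
f 53 55 54
f 54 55 56
f 54 56 42
f 55 39 57
f 55 57 56
f 56 57 58
f 56 58 42
f 57 39 59
f 57 59 58
f 58 59 60
f 58 60 42
f 59 39 40
f 59 40 60
f 60 40 41
f 60 41 42
f 61 72 66
f 61 66 62
f 61 62 68
f 61 68 71
f 61 71 72
f 62 66 70
f 66 72 65
f 72 71 63
f 71 68 67
f 68 62 69
f 64 70 65
f 64 65 63
f 64 63 67
f 64 67 69
f 64 69 70
f 65 70 66
f 63 65 72
f 67 63 71
f 69 67 68
f 70 69 62



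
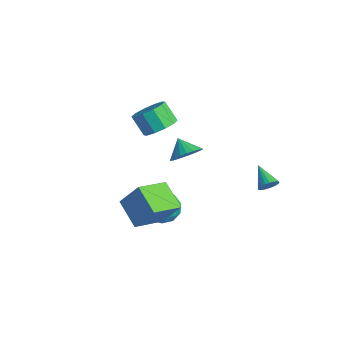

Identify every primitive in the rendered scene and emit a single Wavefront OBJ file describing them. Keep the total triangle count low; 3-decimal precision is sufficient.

v 2.148 3.851 -1.212
v 2.464 3.953 -0.677
v 0.852 4.069 -0.488
v 2.448 4.195 -0.778
v 2.38 4.376 -0.954
v 2.272 4.468 -1.174
v 2.143 4.452 -1.401
v 2.014 4.333 -1.596
v 1.908 4.13 -1.724
v 1.844 3.879 -1.763
v 1.832 3.624 -1.708
v 1.875 3.407 -1.566
v 1.965 3.268 -1.364
v 2.086 3.229 -1.135
v 2.218 3.298 -0.919
v 2.338 3.462 -0.754
v 2.425 3.694 -0.669
v -0.995 0.606 0.766
v -0.371 0.645 1.521
v -1.905 0.654 1.514
v -0.423 1.039 1.433
v -0.573 1.359 1.231
v -0.796 1.549 0.947
v -1.054 1.576 0.633
v -1.301 1.435 0.341
v -1.495 1.151 0.123
v -1.603 0.773 0.015
v -1.606 0.366 0.038
v -1.502 0.001 0.186
v -1.312 -0.26 0.435
v -1.066 -0.371 0.741
v -0.808 -0.312 1.051
v -0.582 -0.095 1.311
v -0.428 0.243 1.478
v -1.088 -0.766 -3.125
v -0.007 -0.699 -3.162
v -0.973 -1.881 -1.778
v 0.108 -1.814 -1.815
v -0.477 -0.961 -1.494
v -0.548 -0.272 -2.326
v -0.432 -2.308 -2.614
v -0.503 -1.619 -3.446
v 0.398 -1.652 -2.846
v 0.37 -0.819 -2.154
v -1.35 -1.761 -2.786
v -1.378 -0.928 -2.094
v -0.558 -0.634 -3.261
v -0.422 -1.946 -1.679
v -0.766 -1.444 -1.49
v -0.131 -1.405 -1.511
v -0.876 -0.383 -2.77
v -0.241 -0.344 -2.792
v -0.517 -0.498 -1.812
v -0.739 -2.236 -2.148
v -0.104 -2.197 -2.17
v -0.849 -1.175 -3.429
v -0.214 -1.136 -3.45
v -0.463 -2.082 -3.128
v 0.316 -1.155 -3.097
v 0.383 -1.811 -2.306
v 0.066 -2.101 -2.775
v 0.024 -1.696 -3.265
v 0.299 -0.666 -2.691
v 0.367 -1.322 -1.899
v 0.023 -0.82 -1.71
v -0.019 -0.415 -2.2
v 0.537 -1.226 -2.505
v -1.347 -1.258 -3.041
v -1.279 -1.914 -2.249
v -0.961 -2.165 -2.74
v -1.003 -1.76 -3.23
v -1.363 -0.769 -2.634
v -1.296 -1.425 -1.843
v -1.004 -0.884 -1.675
v -1.046 -0.479 -2.165
v -1.517 -1.354 -2.435
v 1.88 -4.597 -0.526
v 0.261 -4.483 0.297
v 1.651 -2.751 -1.234
v 0.031 -2.637 -0.411
v 2.689 -3.923 0.971
v 1.069 -3.809 1.794
v 2.459 -2.077 0.263
v 0.84 -1.963 1.086
v -3.013 0.276 1.805
v -2.212 0.061 2.432
v -3.105 -0.151 3.502
v -3.907 0.064 2.875
v -2.324 0.693 2.463
v -3.218 0.482 3.533
v -2.7 1.166 2.242
v -3.593 0.954 3.312
v -3.195 1.298 1.855
v -4.089 1.087 2.925
v -3.621 1.041 1.448
v -4.515 0.829 2.518
v -3.815 0.491 1.178
v -4.708 0.279 2.248
v -3.702 -0.142 1.147
v -4.596 -0.353 2.217
v -3.327 -0.614 1.368
v -4.22 -0.826 2.438
v -2.831 -0.747 1.755
v -3.725 -0.958 2.825
v -2.405 -0.489 2.162
v -3.299 -0.701 3.232
f 2 1 4
f 2 4 3
f 4 1 5
f 4 5 3
f 5 1 6
f 5 6 3
f 6 1 7
f 6 7 3
f 7 1 8
f 7 8 3
f 8 1 9
f 8 9 3
f 9 1 10
f 9 10 3
f 10 1 11
f 10 11 3
f 11 1 12
f 11 12 3
f 12 1 13
f 12 13 3
f 13 1 14
f 13 14 3
f 14 1 15
f 14 15 3
f 15 1 16
f 15 16 3
f 16 1 17
f 16 17 3
f 17 1 2
f 17 2 3
f 19 18 21
f 19 21 20
f 21 18 22
f 21 22 20
f 22 18 23
f 22 23 20
f 23 18 24
f 23 24 20
f 24 18 25
f 24 25 20
f 25 18 26
f 25 26 20
f 26 18 27
f 26 27 20
f 27 18 28
f 27 28 20
f 28 18 29
f 28 29 20
f 29 18 30
f 29 30 20
f 30 18 31
f 30 31 20
f 31 18 32
f 31 32 20
f 32 18 33
f 32 33 20
f 33 18 34
f 33 34 20
f 34 18 19
f 34 19 20
f 35 72 51
f 72 46 75
f 51 75 40
f 72 75 51
f 35 51 47
f 51 40 52
f 47 52 36
f 51 52 47
f 35 47 56
f 47 36 57
f 56 57 42
f 47 57 56
f 35 56 68
f 56 42 71
f 68 71 45
f 56 71 68
f 35 68 72
f 68 45 76
f 72 76 46
f 68 76 72
f 36 52 63
f 52 40 66
f 63 66 44
f 52 66 63
f 40 75 53
f 75 46 74
f 53 74 39
f 75 74 53
f 46 76 73
f 76 45 69
f 73 69 37
f 76 69 73
f 45 71 70
f 71 42 58
f 70 58 41
f 71 58 70
f 42 57 62
f 57 36 59
f 62 59 43
f 57 59 62
f 38 64 50
f 64 44 65
f 50 65 39
f 64 65 50
f 38 50 48
f 50 39 49
f 48 49 37
f 50 49 48
f 38 48 55
f 48 37 54
f 55 54 41
f 48 54 55
f 38 55 60
f 55 41 61
f 60 61 43
f 55 61 60
f 38 60 64
f 60 43 67
f 64 67 44
f 60 67 64
f 39 65 53
f 65 44 66
f 53 66 40
f 65 66 53
f 37 49 73
f 49 39 74
f 73 74 46
f 49 74 73
f 41 54 70
f 54 37 69
f 70 69 45
f 54 69 70
f 43 61 62
f 61 41 58
f 62 58 42
f 61 58 62
f 44 67 63
f 67 43 59
f 63 59 36
f 67 59 63
f 78 80 77
f 81 78 77
f 77 80 79
f 79 81 77
f 78 84 80
f 82 78 81
f 82 84 78
f 80 84 79
f 83 81 79
f 79 84 83
f 83 82 81
f 84 82 83
f 86 85 89
f 86 89 87
f 87 89 90
f 87 90 88
f 89 85 91
f 89 91 90
f 90 91 92
f 90 92 88
f 91 85 93
f 91 93 92
f 92 93 94
f 92 94 88
f 93 85 95
f 93 95 94
f 94 95 96
f 94 96 88
f 95 85 97
f 95 97 96
f 96 97 98
f 96 98 88
f 97 85 99
f 97 99 98
f 98 99 100
f 98 100 88
f 99 85 101
f 99 101 100
f 100 101 102
f 100 102 88
f 101 85 103
f 101 103 102
f 102 103 104
f 102 104 88
f 103 85 105
f 103 105 104
f 104 105 106
f 104 106 88
f 105 85 86
f 105 86 106
f 106 86 87
f 106 87 88



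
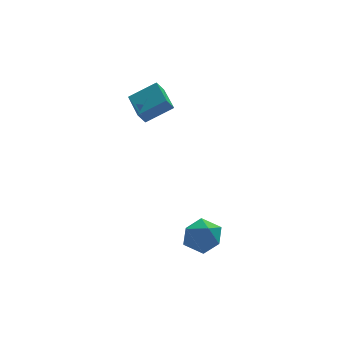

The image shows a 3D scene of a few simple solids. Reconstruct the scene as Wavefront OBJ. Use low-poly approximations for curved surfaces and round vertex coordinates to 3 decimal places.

v -1.36 -3.152 -3.725
v -0.628 -2.754 -2.834
v -1.772 -4.766 -2.666
v -1.04 -4.368 -1.775
v -2.089 -3.79 -2.006
v -1.834 -2.793 -2.66
v -0.566 -4.727 -2.84
v -0.311 -3.73 -3.494
v -0.137 -3.728 -2.287
v -1.078 -3.149 -1.771
v -1.322 -4.371 -3.729
v -2.263 -3.792 -3.213
v -2.644 2.391 2.732
v -3.115 2.244 3.461
v -2.672 4.325 3.106
v -3.143 4.178 3.834
v -1.057 2.222 3.726
v -1.528 2.075 4.454
v -1.085 4.156 4.099
v -1.556 4.009 4.828
f 1 12 6
f 1 6 2
f 1 2 8
f 1 8 11
f 1 11 12
f 2 6 10
f 6 12 5
f 12 11 3
f 11 8 7
f 8 2 9
f 4 10 5
f 4 5 3
f 4 3 7
f 4 7 9
f 4 9 10
f 5 10 6
f 3 5 12
f 7 3 11
f 9 7 8
f 10 9 2
f 14 16 13
f 17 14 13
f 13 16 15
f 15 17 13
f 14 20 16
f 18 14 17
f 18 20 14
f 16 20 15
f 19 17 15
f 15 20 19
f 19 18 17
f 20 18 19



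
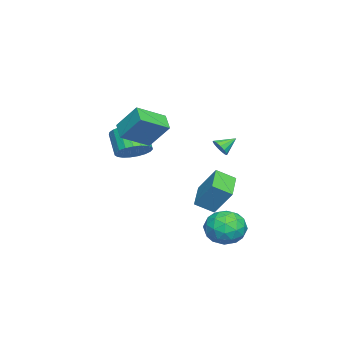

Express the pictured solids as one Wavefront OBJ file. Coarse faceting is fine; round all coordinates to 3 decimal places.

v 1.159 -3.062 2.68
v 1.351 -1.853 4.146
v -0.065 -1.816 1.813
v 0.127 -0.607 3.279
v 2.093 -2.533 2.121
v 2.285 -1.324 3.587
v 0.869 -1.287 1.254
v 1.061 -0.078 2.72
v -1.059 -2.824 0.015
v -0.261 -2.579 0.7
v -1.123 -3.212 1.93
v -1.921 -3.456 1.245
v -0.513 -2.208 0.714
v -1.375 -2.841 1.944
v -0.859 -1.943 0.607
v -1.721 -2.576 1.838
v -1.24 -1.831 0.398
v -2.102 -2.463 1.629
v -1.59 -1.89 0.123
v -2.452 -2.522 1.353
v -1.848 -2.11 -0.171
v -2.71 -2.743 1.059
v -1.97 -2.454 -0.433
v -2.832 -3.087 0.797
v -1.934 -2.862 -0.618
v -2.796 -3.495 0.613
v -1.746 -3.263 -0.693
v -2.608 -3.896 0.538
v -1.44 -3.589 -0.645
v -2.302 -4.221 0.585
v -1.068 -3.782 -0.484
v -1.93 -4.414 0.746
v -0.695 -3.809 -0.236
v -1.557 -4.441 0.994
v -0.384 -3.666 0.055
v -1.246 -4.298 1.285
v -0.19 -3.377 0.339
v -1.052 -4.01 1.569
v -0.146 -2.993 0.567
v -1.008 -3.625 1.797
v -1.003 2.118 0.806
v -0.637 2.021 1.31
v -1.617 2.862 1.394
v -0.489 2.287 1.128
v -0.504 2.5 0.844
v -0.677 2.59 0.548
v -0.954 2.531 0.333
v -1.246 2.34 0.27
v -1.462 2.079 0.376
v -1.531 1.83 0.619
v -1.433 1.672 0.921
v -1.199 1.656 1.187
v -0.902 1.786 1.332
v 1.543 4.193 -4.184
v 2.69 4.069 -4.64
v 1.87 2.651 -2.94
v 3.017 2.527 -3.396
v 2.726 3.519 -2.709
v 2.524 4.471 -3.478
v 2.036 2.249 -4.102
v 1.834 3.201 -4.871
v 2.995 2.867 -4.589
v 3.422 3.652 -3.728
v 1.138 3.068 -3.852
v 1.565 3.853 -2.991
v 2.088 4.266 -4.521
v 2.472 2.454 -3.059
v 2.301 3.037 -2.655
v 2.976 2.964 -2.923
v 1.99 4.503 -3.838
v 2.665 4.43 -4.106
v 2.686 4.107 -2.971
v 1.895 2.29 -3.474
v 2.57 2.217 -3.742
v 1.584 3.756 -4.657
v 2.259 3.683 -4.925
v 1.874 2.613 -4.609
v 2.941 3.487 -4.759
v 3.133 2.581 -4.028
v 2.556 2.417 -4.443
v 2.438 2.977 -4.895
v 3.192 3.948 -4.253
v 3.384 3.042 -3.522
v 3.213 3.625 -3.118
v 3.095 4.185 -3.57
v 3.371 3.242 -4.223
v 1.176 3.678 -4.058
v 1.368 2.772 -3.327
v 1.465 2.535 -4.01
v 1.347 3.095 -4.462
v 1.427 4.139 -3.552
v 1.619 3.233 -2.821
v 2.122 3.743 -2.685
v 2.004 4.303 -3.137
v 1.189 3.478 -3.357
v 0.333 1.294 -1.805
v 0.692 2.383 -0.24
v -0.038 2.311 -2.428
v 0.321 3.401 -0.864
v 2.019 1.559 -2.376
v 2.378 2.649 -0.812
v 1.648 2.577 -3
v 2.007 3.666 -1.435
f 2 4 1
f 5 2 1
f 1 4 3
f 3 5 1
f 2 8 4
f 6 2 5
f 6 8 2
f 4 8 3
f 7 5 3
f 3 8 7
f 7 6 5
f 8 6 7
f 10 9 13
f 10 13 11
f 11 13 14
f 11 14 12
f 13 9 15
f 13 15 14
f 14 15 16
f 14 16 12
f 15 9 17
f 15 17 16
f 16 17 18
f 16 18 12
f 17 9 19
f 17 19 18
f 18 19 20
f 18 20 12
f 19 9 21
f 19 21 20
f 20 21 22
f 20 22 12
f 21 9 23
f 21 23 22
f 22 23 24
f 22 24 12
f 23 9 25
f 23 25 24
f 24 25 26
f 24 26 12
f 25 9 27
f 25 27 26
f 26 27 28
f 26 28 12
f 27 9 29
f 27 29 28
f 28 29 30
f 28 30 12
f 29 9 31
f 29 31 30
f 30 31 32
f 30 32 12
f 31 9 33
f 31 33 32
f 32 33 34
f 32 34 12
f 33 9 35
f 33 35 34
f 34 35 36
f 34 36 12
f 35 9 37
f 35 37 36
f 36 37 38
f 36 38 12
f 37 9 39
f 37 39 38
f 38 39 40
f 38 40 12
f 39 9 10
f 39 10 40
f 40 10 11
f 40 11 12
f 42 41 44
f 42 44 43
f 44 41 45
f 44 45 43
f 45 41 46
f 45 46 43
f 46 41 47
f 46 47 43
f 47 41 48
f 47 48 43
f 48 41 49
f 48 49 43
f 49 41 50
f 49 50 43
f 50 41 51
f 50 51 43
f 51 41 52
f 51 52 43
f 52 41 53
f 52 53 43
f 53 41 42
f 53 42 43
f 54 91 70
f 91 65 94
f 70 94 59
f 91 94 70
f 54 70 66
f 70 59 71
f 66 71 55
f 70 71 66
f 54 66 75
f 66 55 76
f 75 76 61
f 66 76 75
f 54 75 87
f 75 61 90
f 87 90 64
f 75 90 87
f 54 87 91
f 87 64 95
f 91 95 65
f 87 95 91
f 55 71 82
f 71 59 85
f 82 85 63
f 71 85 82
f 59 94 72
f 94 65 93
f 72 93 58
f 94 93 72
f 65 95 92
f 95 64 88
f 92 88 56
f 95 88 92
f 64 90 89
f 90 61 77
f 89 77 60
f 90 77 89
f 61 76 81
f 76 55 78
f 81 78 62
f 76 78 81
f 57 83 69
f 83 63 84
f 69 84 58
f 83 84 69
f 57 69 67
f 69 58 68
f 67 68 56
f 69 68 67
f 57 67 74
f 67 56 73
f 74 73 60
f 67 73 74
f 57 74 79
f 74 60 80
f 79 80 62
f 74 80 79
f 57 79 83
f 79 62 86
f 83 86 63
f 79 86 83
f 58 84 72
f 84 63 85
f 72 85 59
f 84 85 72
f 56 68 92
f 68 58 93
f 92 93 65
f 68 93 92
f 60 73 89
f 73 56 88
f 89 88 64
f 73 88 89
f 62 80 81
f 80 60 77
f 81 77 61
f 80 77 81
f 63 86 82
f 86 62 78
f 82 78 55
f 86 78 82
f 97 99 96
f 100 97 96
f 96 99 98
f 98 100 96
f 97 103 99
f 101 97 100
f 101 103 97
f 99 103 98
f 102 100 98
f 98 103 102
f 102 101 100
f 103 101 102



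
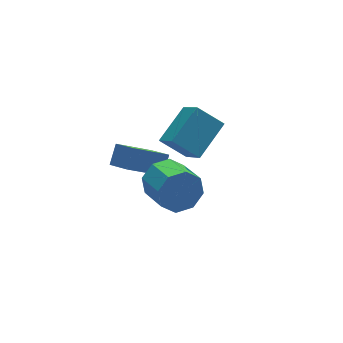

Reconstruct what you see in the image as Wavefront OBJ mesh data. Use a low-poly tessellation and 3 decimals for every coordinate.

v -0.192 2.46 -3.366
v 0.39 2.965 -2.653
v -0.451 3.514 -3.901
v 0.132 4.019 -3.188
v 1.408 2.261 -4.532
v 1.991 2.766 -3.819
v 1.15 3.315 -5.067
v 1.732 3.82 -4.354
v 1.069 0.897 -0.585
v 2.642 1.597 0.287
v 1.159 2.145 -1.749
v 2.732 2.845 -0.877
v 1.888 0.075 -1.403
v 3.461 0.775 -0.531
v 1.978 1.323 -2.567
v 3.551 2.023 -1.695
v -0.362 -0.978 -0.584
v -0.02 -1.344 -1.438
v -0.117 -2.807 -0.851
v -0.458 -2.442 0.004
v 0.535 -1.184 -0.948
v 0.439 -2.647 -0.361
v 0.565 -0.903 -0.245
v 0.469 -2.367 0.343
v 0.052 -0.667 0.26
v -0.044 -2.13 0.847
v -0.703 -0.613 0.271
v -0.8 -2.076 0.858
v -1.259 -0.773 -0.219
v -1.355 -2.236 0.368
v -1.289 -1.053 -0.923
v -1.385 -2.517 -0.335
v -0.776 -1.29 -1.427
v -0.872 -2.753 -0.84
f 2 4 1
f 5 2 1
f 1 4 3
f 3 5 1
f 2 8 4
f 6 2 5
f 6 8 2
f 4 8 3
f 7 5 3
f 3 8 7
f 7 6 5
f 8 6 7
f 10 12 9
f 13 10 9
f 9 12 11
f 11 13 9
f 10 16 12
f 14 10 13
f 14 16 10
f 12 16 11
f 15 13 11
f 11 16 15
f 15 14 13
f 16 14 15
f 18 17 21
f 18 21 19
f 19 21 22
f 19 22 20
f 21 17 23
f 21 23 22
f 22 23 24
f 22 24 20
f 23 17 25
f 23 25 24
f 24 25 26
f 24 26 20
f 25 17 27
f 25 27 26
f 26 27 28
f 26 28 20
f 27 17 29
f 27 29 28
f 28 29 30
f 28 30 20
f 29 17 31
f 29 31 30
f 30 31 32
f 30 32 20
f 31 17 33
f 31 33 32
f 32 33 34
f 32 34 20
f 33 17 18
f 33 18 34
f 34 18 19
f 34 19 20



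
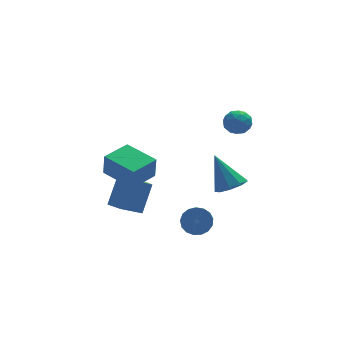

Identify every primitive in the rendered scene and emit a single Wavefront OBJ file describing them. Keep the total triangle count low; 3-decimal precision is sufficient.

v 3.008 -2.531 -1.613
v 3.553 -1.807 -1.774
v 2.352 -1.629 0.213
v 2.985 -1.709 -2.027
v 2.428 -1.996 -2.086
v 2.142 -2.532 -1.924
v 2.262 -3.068 -1.616
v 2.73 -3.353 -1.307
v 3.329 -3.253 -1.141
v 3.778 -2.815 -1.196
v 3.866 -2.244 -1.446
v -3.268 -1.036 -0.573
v -3.248 -1.249 0.75
v -1.888 -0.123 -0.448
v -1.867 -0.336 0.875
v -2.153 -2.684 -0.855
v -2.132 -2.897 0.468
v -0.772 -1.771 -0.73
v -0.752 -1.984 0.593
v 1.159 -2.691 -3.927
v 1.872 -2.552 -3.526
v 1.595 -3.65 -2.653
v 0.881 -3.789 -3.053
v 1.608 -2.33 -3.33
v 1.331 -3.428 -2.456
v 1.241 -2.19 -3.27
v 0.964 -3.288 -2.397
v 0.855 -2.165 -3.361
v 0.578 -3.263 -2.488
v 0.539 -2.26 -3.582
v 0.261 -3.358 -2.708
v 0.364 -2.454 -3.881
v 0.087 -3.552 -3.008
v 0.372 -2.703 -4.191
v 0.095 -3.801 -3.318
v 0.56 -2.949 -4.44
v 0.283 -4.046 -3.567
v 0.885 -3.135 -4.572
v 0.608 -4.233 -3.699
v 1.273 -3.22 -4.556
v 0.995 -4.318 -3.683
v 1.634 -3.184 -4.395
v 1.357 -4.282 -3.522
v 1.887 -3.035 -4.128
v 1.61 -4.133 -3.254
v 1.973 -2.807 -3.814
v 1.695 -3.905 -2.94
v -3.049 -0.863 -3.12
v -2.282 0.128 -1.691
v -2.189 0.065 -4.225
v -1.422 1.056 -2.797
v -2.078 -1.696 -3.063
v -1.311 -0.705 -1.635
v -1.218 -0.768 -4.169
v -0.451 0.223 -2.74
v 2.881 -2.047 3.052
v 3.603 -2.08 3.367
v 2.857 -3.32 2.973
v 3.579 -3.353 3.288
v 2.967 -3.125 3.729
v 2.981 -2.338 3.778
v 3.479 -3.062 2.562
v 3.493 -2.275 2.611
v 3.972 -2.707 3.064
v 3.656 -2.746 3.786
v 2.804 -2.654 2.554
v 2.488 -2.693 3.276
v 3.244 -1.952 3.217
v 3.216 -3.448 3.123
v 2.856 -3.314 3.383
v 3.28 -3.334 3.568
v 2.879 -2.103 3.458
v 3.303 -2.123 3.643
v 2.929 -2.737 3.856
v 3.157 -3.277 2.697
v 3.581 -3.297 2.882
v 3.18 -2.066 2.772
v 3.604 -2.086 2.957
v 3.531 -2.663 2.484
v 3.886 -2.34 3.224
v 3.872 -3.088 3.177
v 3.813 -2.917 2.75
v 3.821 -2.454 2.779
v 3.7 -2.363 3.648
v 3.686 -3.111 3.601
v 3.326 -2.977 3.86
v 3.334 -2.515 3.889
v 3.917 -2.732 3.47
v 2.774 -2.289 2.739
v 2.76 -3.037 2.692
v 3.126 -2.885 2.451
v 3.134 -2.423 2.48
v 2.588 -2.312 3.163
v 2.574 -3.06 3.116
v 2.639 -2.946 3.561
v 2.647 -2.483 3.59
v 2.543 -2.668 2.87
f 2 1 4
f 2 4 3
f 4 1 5
f 4 5 3
f 5 1 6
f 5 6 3
f 6 1 7
f 6 7 3
f 7 1 8
f 7 8 3
f 8 1 9
f 8 9 3
f 9 1 10
f 9 10 3
f 10 1 11
f 10 11 3
f 11 1 2
f 11 2 3
f 13 15 12
f 16 13 12
f 12 15 14
f 14 16 12
f 13 19 15
f 17 13 16
f 17 19 13
f 15 19 14
f 18 16 14
f 14 19 18
f 18 17 16
f 19 17 18
f 21 20 24
f 21 24 22
f 22 24 25
f 22 25 23
f 24 20 26
f 24 26 25
f 25 26 27
f 25 27 23
f 26 20 28
f 26 28 27
f 27 28 29
f 27 29 23
f 28 20 30
f 28 30 29
f 29 30 31
f 29 31 23
f 30 20 32
f 30 32 31
f 31 32 33
f 31 33 23
f 32 20 34
f 32 34 33
f 33 34 35
f 33 35 23
f 34 20 36
f 34 36 35
f 35 36 37
f 35 37 23
f 36 20 38
f 36 38 37
f 37 38 39
f 37 39 23
f 38 20 40
f 38 40 39
f 39 40 41
f 39 41 23
f 40 20 42
f 40 42 41
f 41 42 43
f 41 43 23
f 42 20 44
f 42 44 43
f 43 44 45
f 43 45 23
f 44 20 46
f 44 46 45
f 45 46 47
f 45 47 23
f 46 20 21
f 46 21 47
f 47 21 22
f 47 22 23
f 49 51 48
f 52 49 48
f 48 51 50
f 50 52 48
f 49 55 51
f 53 49 52
f 53 55 49
f 51 55 50
f 54 52 50
f 50 55 54
f 54 53 52
f 55 53 54
f 56 93 72
f 93 67 96
f 72 96 61
f 93 96 72
f 56 72 68
f 72 61 73
f 68 73 57
f 72 73 68
f 56 68 77
f 68 57 78
f 77 78 63
f 68 78 77
f 56 77 89
f 77 63 92
f 89 92 66
f 77 92 89
f 56 89 93
f 89 66 97
f 93 97 67
f 89 97 93
f 57 73 84
f 73 61 87
f 84 87 65
f 73 87 84
f 61 96 74
f 96 67 95
f 74 95 60
f 96 95 74
f 67 97 94
f 97 66 90
f 94 90 58
f 97 90 94
f 66 92 91
f 92 63 79
f 91 79 62
f 92 79 91
f 63 78 83
f 78 57 80
f 83 80 64
f 78 80 83
f 59 85 71
f 85 65 86
f 71 86 60
f 85 86 71
f 59 71 69
f 71 60 70
f 69 70 58
f 71 70 69
f 59 69 76
f 69 58 75
f 76 75 62
f 69 75 76
f 59 76 81
f 76 62 82
f 81 82 64
f 76 82 81
f 59 81 85
f 81 64 88
f 85 88 65
f 81 88 85
f 60 86 74
f 86 65 87
f 74 87 61
f 86 87 74
f 58 70 94
f 70 60 95
f 94 95 67
f 70 95 94
f 62 75 91
f 75 58 90
f 91 90 66
f 75 90 91
f 64 82 83
f 82 62 79
f 83 79 63
f 82 79 83
f 65 88 84
f 88 64 80
f 84 80 57
f 88 80 84



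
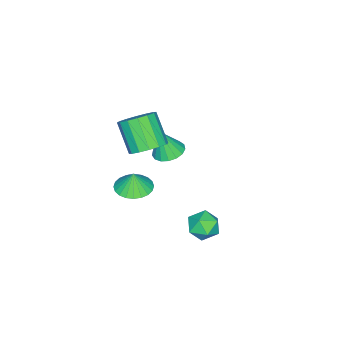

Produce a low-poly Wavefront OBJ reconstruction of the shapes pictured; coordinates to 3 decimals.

v -3.322 -3.748 -0.319
v -2.794 -4.405 -0.573
v -3.058 -4.152 1.279
v -2.534 -4.076 -0.533
v -2.454 -3.672 -0.444
v -2.573 -3.286 -0.326
v -2.864 -3.005 -0.207
v -3.26 -2.895 -0.114
v -3.67 -2.98 -0.068
v -4 -3.241 -0.079
v -4.175 -3.618 -0.145
v -4.155 -4.025 -0.252
v -3.944 -4.369 -0.373
v -3.59 -4.57 -0.483
v -3.176 -4.583 -0.555
v -0.533 -3.186 2.334
v 0.156 -3.88 2.125
v -0.478 -4.948 3.576
v -1.167 -4.254 3.786
v 0.386 -3.56 2.461
v -0.248 -4.628 3.912
v 0.37 -3.14 2.763
v -0.265 -4.208 4.214
v 0.111 -2.732 2.95
v -0.523 -3.8 4.401
v -0.319 -2.446 2.972
v -0.954 -3.514 4.423
v -0.807 -2.358 2.824
v -1.442 -3.426 4.275
v -1.222 -2.492 2.544
v -1.856 -3.56 3.995
v -1.452 -2.812 2.208
v -2.086 -3.88 3.659
v -1.435 -3.232 1.906
v -2.07 -4.3 3.357
v -1.177 -3.64 1.719
v -1.811 -4.708 3.17
v -0.746 -3.926 1.697
v -1.381 -4.994 3.148
v -0.258 -4.014 1.845
v -0.893 -5.082 3.296
v -1.353 0.343 -3.453
v -0.558 0.143 -2.981
v -1.882 -1.063 -3.159
v -1.087 -1.263 -2.687
v -1.703 -0.639 -2.332
v -1.376 0.23 -2.514
v -1.064 -1.15 -3.626
v -0.737 -0.281 -3.808
v -0.379 -0.78 -3.088
v -0.774 -0.464 -2.288
v -1.666 -0.456 -3.852
v -2.061 -0.14 -3.052
v -0.322 -3.947 -0.889
v 0.492 -4.527 -0.915
v -0.278 -3.933 0.169
v 0.652 -4.171 -0.927
v 0.663 -3.781 -0.933
v 0.525 -3.417 -0.932
v 0.257 -3.133 -0.924
v -0.099 -2.973 -0.912
v -0.488 -2.961 -0.896
v -0.853 -3.1 -0.879
v -1.136 -3.367 -0.863
v -1.296 -3.723 -0.852
v -1.307 -4.113 -0.846
v -1.169 -4.478 -0.847
v -0.901 -4.762 -0.855
v -0.545 -4.922 -0.867
v -0.156 -4.933 -0.883
v 0.209 -4.795 -0.9
f 2 1 4
f 2 4 3
f 4 1 5
f 4 5 3
f 5 1 6
f 5 6 3
f 6 1 7
f 6 7 3
f 7 1 8
f 7 8 3
f 8 1 9
f 8 9 3
f 9 1 10
f 9 10 3
f 10 1 11
f 10 11 3
f 11 1 12
f 11 12 3
f 12 1 13
f 12 13 3
f 13 1 14
f 13 14 3
f 14 1 15
f 14 15 3
f 15 1 2
f 15 2 3
f 17 16 20
f 17 20 18
f 18 20 21
f 18 21 19
f 20 16 22
f 20 22 21
f 21 22 23
f 21 23 19
f 22 16 24
f 22 24 23
f 23 24 25
f 23 25 19
f 24 16 26
f 24 26 25
f 25 26 27
f 25 27 19
f 26 16 28
f 26 28 27
f 27 28 29
f 27 29 19
f 28 16 30
f 28 30 29
f 29 30 31
f 29 31 19
f 30 16 32
f 30 32 31
f 31 32 33
f 31 33 19
f 32 16 34
f 32 34 33
f 33 34 35
f 33 35 19
f 34 16 36
f 34 36 35
f 35 36 37
f 35 37 19
f 36 16 38
f 36 38 37
f 37 38 39
f 37 39 19
f 38 16 40
f 38 40 39
f 39 40 41
f 39 41 19
f 40 16 17
f 40 17 41
f 41 17 18
f 41 18 19
f 42 53 47
f 42 47 43
f 42 43 49
f 42 49 52
f 42 52 53
f 43 47 51
f 47 53 46
f 53 52 44
f 52 49 48
f 49 43 50
f 45 51 46
f 45 46 44
f 45 44 48
f 45 48 50
f 45 50 51
f 46 51 47
f 44 46 53
f 48 44 52
f 50 48 49
f 51 50 43
f 55 54 57
f 55 57 56
f 57 54 58
f 57 58 56
f 58 54 59
f 58 59 56
f 59 54 60
f 59 60 56
f 60 54 61
f 60 61 56
f 61 54 62
f 61 62 56
f 62 54 63
f 62 63 56
f 63 54 64
f 63 64 56
f 64 54 65
f 64 65 56
f 65 54 66
f 65 66 56
f 66 54 67
f 66 67 56
f 67 54 68
f 67 68 56
f 68 54 69
f 68 69 56
f 69 54 70
f 69 70 56
f 70 54 71
f 70 71 56
f 71 54 55
f 71 55 56



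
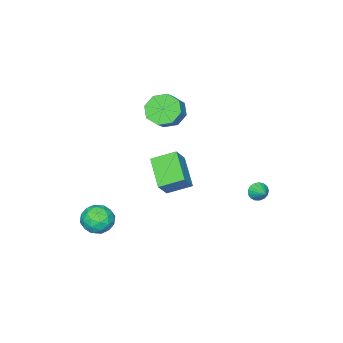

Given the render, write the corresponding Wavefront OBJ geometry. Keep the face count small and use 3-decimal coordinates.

v -3.951 2.026 -3.245
v -3.672 1.668 -2.808
v -3.489 2.914 -2.815
v -3.473 1.674 -3.034
v -3.384 1.761 -3.309
v -3.424 1.908 -3.569
v -3.585 2.082 -3.755
v -3.831 2.244 -3.824
v -4.103 2.355 -3.761
v -4.342 2.391 -3.579
v -4.49 2.344 -3.321
v -4.516 2.223 -3.046
v -4.412 2.058 -2.816
v -4.202 1.885 -2.685
v -3.935 1.745 -2.682
v 1.923 -0.121 1.084
v 1.033 0.918 1.675
v 2.931 1.314 0.081
v 2.041 2.352 0.672
v 2.739 0.008 2.088
v 1.849 1.046 2.679
v 3.747 1.442 1.085
v 2.857 2.481 1.676
v -1.345 -2.312 2.758
v -0.688 -2.084 1.932
v 0.062 -1.84 2.595
v -0.595 -2.068 3.422
v -1.122 -1.426 2.182
v -0.373 -1.183 2.845
v -1.687 -1.288 2.769
v -0.938 -1.044 3.432
v -2.051 -1.749 3.35
v -1.302 -1.505 4.013
v -2.002 -2.54 3.585
v -1.252 -2.296 4.248
v -1.567 -3.197 3.335
v -0.818 -2.954 3.998
v -1.002 -3.336 2.748
v -0.253 -3.092 3.411
v -0.638 -2.875 2.167
v 0.111 -2.631 2.83
v 3.709 -2.203 -3.751
v 4.318 -2.77 -4.358
v 2.782 -3.55 -3.422
v 3.391 -4.117 -4.029
v 3.751 -3.752 -3.135
v 4.324 -2.919 -3.339
v 2.776 -3.401 -4.441
v 3.349 -2.568 -4.645
v 3.742 -3.511 -4.785
v 4.344 -3.728 -3.977
v 2.756 -2.592 -3.803
v 3.358 -2.809 -2.995
v 4.094 -2.368 -4.084
v 3.006 -3.952 -3.696
v 3.217 -3.737 -3.171
v 3.575 -4.07 -3.528
v 4.098 -2.456 -3.484
v 4.456 -2.79 -3.841
v 4.123 -3.366 -3.122
v 2.644 -3.53 -3.939
v 3.002 -3.864 -4.296
v 3.525 -2.25 -4.252
v 3.883 -2.583 -4.609
v 2.977 -2.954 -4.658
v 4.114 -3.137 -4.691
v 3.569 -3.929 -4.498
v 3.208 -3.508 -4.74
v 3.544 -3.018 -4.86
v 4.468 -3.265 -4.217
v 3.924 -4.056 -4.023
v 4.135 -3.841 -3.498
v 4.471 -3.352 -3.617
v 4.129 -3.7 -4.467
v 3.176 -2.264 -3.757
v 2.632 -3.055 -3.563
v 2.629 -2.968 -4.163
v 2.965 -2.479 -4.282
v 3.531 -2.391 -3.282
v 2.986 -3.183 -3.089
v 3.556 -3.302 -2.92
v 3.892 -2.812 -3.04
v 2.971 -2.62 -3.313
f 2 1 4
f 2 4 3
f 4 1 5
f 4 5 3
f 5 1 6
f 5 6 3
f 6 1 7
f 6 7 3
f 7 1 8
f 7 8 3
f 8 1 9
f 8 9 3
f 9 1 10
f 9 10 3
f 10 1 11
f 10 11 3
f 11 1 12
f 11 12 3
f 12 1 13
f 12 13 3
f 13 1 14
f 13 14 3
f 14 1 15
f 14 15 3
f 15 1 2
f 15 2 3
f 17 19 16
f 20 17 16
f 16 19 18
f 18 20 16
f 17 23 19
f 21 17 20
f 21 23 17
f 19 23 18
f 22 20 18
f 18 23 22
f 22 21 20
f 23 21 22
f 25 24 28
f 25 28 26
f 26 28 29
f 26 29 27
f 28 24 30
f 28 30 29
f 29 30 31
f 29 31 27
f 30 24 32
f 30 32 31
f 31 32 33
f 31 33 27
f 32 24 34
f 32 34 33
f 33 34 35
f 33 35 27
f 34 24 36
f 34 36 35
f 35 36 37
f 35 37 27
f 36 24 38
f 36 38 37
f 37 38 39
f 37 39 27
f 38 24 40
f 38 40 39
f 39 40 41
f 39 41 27
f 40 24 25
f 40 25 41
f 41 25 26
f 41 26 27
f 42 79 58
f 79 53 82
f 58 82 47
f 79 82 58
f 42 58 54
f 58 47 59
f 54 59 43
f 58 59 54
f 42 54 63
f 54 43 64
f 63 64 49
f 54 64 63
f 42 63 75
f 63 49 78
f 75 78 52
f 63 78 75
f 42 75 79
f 75 52 83
f 79 83 53
f 75 83 79
f 43 59 70
f 59 47 73
f 70 73 51
f 59 73 70
f 47 82 60
f 82 53 81
f 60 81 46
f 82 81 60
f 53 83 80
f 83 52 76
f 80 76 44
f 83 76 80
f 52 78 77
f 78 49 65
f 77 65 48
f 78 65 77
f 49 64 69
f 64 43 66
f 69 66 50
f 64 66 69
f 45 71 57
f 71 51 72
f 57 72 46
f 71 72 57
f 45 57 55
f 57 46 56
f 55 56 44
f 57 56 55
f 45 55 62
f 55 44 61
f 62 61 48
f 55 61 62
f 45 62 67
f 62 48 68
f 67 68 50
f 62 68 67
f 45 67 71
f 67 50 74
f 71 74 51
f 67 74 71
f 46 72 60
f 72 51 73
f 60 73 47
f 72 73 60
f 44 56 80
f 56 46 81
f 80 81 53
f 56 81 80
f 48 61 77
f 61 44 76
f 77 76 52
f 61 76 77
f 50 68 69
f 68 48 65
f 69 65 49
f 68 65 69
f 51 74 70
f 74 50 66
f 70 66 43
f 74 66 70



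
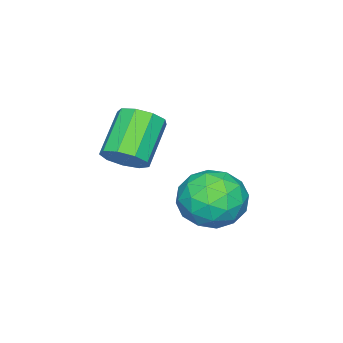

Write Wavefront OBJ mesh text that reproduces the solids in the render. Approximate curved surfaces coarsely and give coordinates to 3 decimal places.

v -0.029 2.647 -4.735
v 0.65 2.808 -3.722
v -0.69 0.912 -4.018
v -0.011 1.073 -3.005
v -0.986 1.794 -3.213
v -0.577 2.866 -3.656
v 0.537 0.854 -4.084
v 0.946 1.926 -4.527
v 1 1.699 -3.319
v 0.059 2.28 -2.781
v -0.099 1.44 -4.959
v -1.04 2.021 -4.421
v 0.369 2.88 -4.292
v -0.409 0.84 -3.448
v -0.981 1.264 -3.571
v -0.582 1.359 -2.975
v -0.353 2.914 -4.253
v 0.046 3.009 -3.657
v -0.915 2.413 -3.358
v -0.086 0.711 -4.083
v 0.313 0.806 -3.487
v 0.542 2.361 -4.765
v 0.941 2.456 -4.169
v 0.875 1.307 -4.382
v 0.973 2.322 -3.459
v 0.585 1.303 -3.038
v 0.907 1.174 -3.672
v 1.147 1.804 -3.933
v 0.42 2.664 -3.143
v 0.031 1.644 -2.721
v -0.541 2.068 -2.844
v -0.301 2.699 -3.104
v 0.626 2.013 -2.906
v -0.071 2.076 -5.019
v -0.46 1.056 -4.597
v 0.261 1.021 -4.636
v 0.501 1.652 -4.896
v -0.625 2.417 -4.702
v -1.013 1.398 -4.281
v -1.187 1.916 -3.807
v -0.947 2.546 -4.068
v -0.666 1.707 -4.834
v 0.232 -1.285 -2.912
v 0.774 -1.185 -2.252
v -0.67 -1.435 -1.028
v -1.212 -1.535 -1.688
v 0.551 -0.664 -2.41
v -0.894 -0.914 -1.185
v 0.178 -0.434 -2.802
v -1.267 -0.684 -1.578
v -0.169 -0.602 -3.246
v -1.614 -0.852 -2.022
v -0.329 -1.09 -3.534
v -1.773 -1.34 -2.31
v -0.226 -1.669 -3.531
v -1.67 -1.919 -2.306
v 0.092 -2.068 -3.238
v -1.353 -2.318 -2.014
v 0.475 -2.101 -2.793
v -0.97 -2.351 -1.568
v 0.744 -1.752 -2.403
v -0.7 -2.002 -1.179
f 1 38 17
f 38 12 41
f 17 41 6
f 38 41 17
f 1 17 13
f 17 6 18
f 13 18 2
f 17 18 13
f 1 13 22
f 13 2 23
f 22 23 8
f 13 23 22
f 1 22 34
f 22 8 37
f 34 37 11
f 22 37 34
f 1 34 38
f 34 11 42
f 38 42 12
f 34 42 38
f 2 18 29
f 18 6 32
f 29 32 10
f 18 32 29
f 6 41 19
f 41 12 40
f 19 40 5
f 41 40 19
f 12 42 39
f 42 11 35
f 39 35 3
f 42 35 39
f 11 37 36
f 37 8 24
f 36 24 7
f 37 24 36
f 8 23 28
f 23 2 25
f 28 25 9
f 23 25 28
f 4 30 16
f 30 10 31
f 16 31 5
f 30 31 16
f 4 16 14
f 16 5 15
f 14 15 3
f 16 15 14
f 4 14 21
f 14 3 20
f 21 20 7
f 14 20 21
f 4 21 26
f 21 7 27
f 26 27 9
f 21 27 26
f 4 26 30
f 26 9 33
f 30 33 10
f 26 33 30
f 5 31 19
f 31 10 32
f 19 32 6
f 31 32 19
f 3 15 39
f 15 5 40
f 39 40 12
f 15 40 39
f 7 20 36
f 20 3 35
f 36 35 11
f 20 35 36
f 9 27 28
f 27 7 24
f 28 24 8
f 27 24 28
f 10 33 29
f 33 9 25
f 29 25 2
f 33 25 29
f 44 43 47
f 44 47 45
f 45 47 48
f 45 48 46
f 47 43 49
f 47 49 48
f 48 49 50
f 48 50 46
f 49 43 51
f 49 51 50
f 50 51 52
f 50 52 46
f 51 43 53
f 51 53 52
f 52 53 54
f 52 54 46
f 53 43 55
f 53 55 54
f 54 55 56
f 54 56 46
f 55 43 57
f 55 57 56
f 56 57 58
f 56 58 46
f 57 43 59
f 57 59 58
f 58 59 60
f 58 60 46
f 59 43 61
f 59 61 60
f 60 61 62
f 60 62 46
f 61 43 44
f 61 44 62
f 62 44 45
f 62 45 46



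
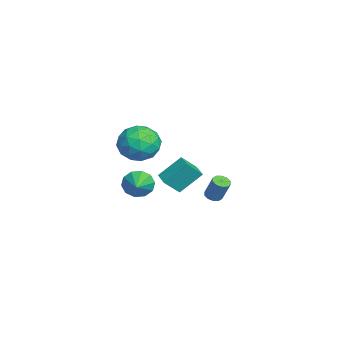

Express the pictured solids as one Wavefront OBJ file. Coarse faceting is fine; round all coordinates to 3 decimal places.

v -4.121 1.731 -3.719
v -3.705 1.389 -3.75
v -3.262 1.806 -2.412
v -3.679 2.149 -2.381
v -3.606 1.683 -3.874
v -3.164 2.1 -2.536
v -3.704 1.995 -3.939
v -3.262 2.412 -2.601
v -3.962 2.206 -3.92
v -3.52 2.624 -2.582
v -4.28 2.236 -3.824
v -3.838 2.654 -2.486
v -4.538 2.074 -3.688
v -4.095 2.491 -2.35
v -4.636 1.78 -3.564
v -4.194 2.197 -2.226
v -4.538 1.468 -3.499
v -4.096 1.885 -2.161
v -4.28 1.256 -3.518
v -3.838 1.674 -2.18
v -3.962 1.226 -3.614
v -3.52 1.644 -2.276
v 1.994 -2.134 4.648
v 2.571 -1.414 3.868
v 2.689 -3.706 3.712
v 3.266 -2.986 2.932
v 3.631 -3.045 4.083
v 3.201 -2.074 4.661
v 2.059 -3.046 2.919
v 1.629 -2.075 3.497
v 2.611 -1.978 2.798
v 3.583 -1.977 3.518
v 1.677 -3.143 4.062
v 2.649 -3.142 4.782
v 2.222 -1.636 4.34
v 3.038 -3.484 3.24
v 3.253 -3.518 3.917
v 3.592 -3.095 3.458
v 2.592 -2.024 4.807
v 2.931 -1.601 4.348
v 3.554 -2.559 4.474
v 2.329 -3.519 3.232
v 2.668 -3.096 2.773
v 1.668 -2.025 4.122
v 2.007 -1.602 3.663
v 1.706 -2.561 3.106
v 2.585 -1.544 3.253
v 2.993 -2.468 2.703
v 2.283 -2.504 2.695
v 2.031 -1.933 3.035
v 3.156 -1.544 3.676
v 3.564 -2.467 3.126
v 3.778 -2.502 3.802
v 3.526 -1.931 4.142
v 3.179 -1.875 3.047
v 1.696 -2.653 4.454
v 2.104 -3.576 3.904
v 1.734 -3.189 3.438
v 1.482 -2.618 3.778
v 2.267 -2.652 4.877
v 2.675 -3.576 4.327
v 3.229 -3.187 4.545
v 2.977 -2.616 4.885
v 2.081 -3.245 4.533
v 1.217 -2.577 0.11
v 1.51 -2.235 -0.646
v 2.703 -2.703 0.63
v 1.423 -1.825 -0.298
v 1.258 -1.703 0.205
v 1.076 -1.915 0.672
v 0.949 -2.379 0.924
v 0.923 -2.919 0.866
v 1.01 -3.329 0.518
v 1.176 -3.451 0.015
v 1.357 -3.239 -0.452
v 1.485 -2.775 -0.704
v 2.039 -0.771 0.428
v 2.382 -1.589 1.336
v 1.82 0.417 1.581
v 2.163 -0.402 2.489
v 2.897 -0.518 0.331
v 3.24 -1.337 1.239
v 2.678 0.669 1.484
v 3.021 -0.149 2.392
f 2 1 5
f 2 5 3
f 3 5 6
f 3 6 4
f 5 1 7
f 5 7 6
f 6 7 8
f 6 8 4
f 7 1 9
f 7 9 8
f 8 9 10
f 8 10 4
f 9 1 11
f 9 11 10
f 10 11 12
f 10 12 4
f 11 1 13
f 11 13 12
f 12 13 14
f 12 14 4
f 13 1 15
f 13 15 14
f 14 15 16
f 14 16 4
f 15 1 17
f 15 17 16
f 16 17 18
f 16 18 4
f 17 1 19
f 17 19 18
f 18 19 20
f 18 20 4
f 19 1 21
f 19 21 20
f 20 21 22
f 20 22 4
f 21 1 2
f 21 2 22
f 22 2 3
f 22 3 4
f 23 60 39
f 60 34 63
f 39 63 28
f 60 63 39
f 23 39 35
f 39 28 40
f 35 40 24
f 39 40 35
f 23 35 44
f 35 24 45
f 44 45 30
f 35 45 44
f 23 44 56
f 44 30 59
f 56 59 33
f 44 59 56
f 23 56 60
f 56 33 64
f 60 64 34
f 56 64 60
f 24 40 51
f 40 28 54
f 51 54 32
f 40 54 51
f 28 63 41
f 63 34 62
f 41 62 27
f 63 62 41
f 34 64 61
f 64 33 57
f 61 57 25
f 64 57 61
f 33 59 58
f 59 30 46
f 58 46 29
f 59 46 58
f 30 45 50
f 45 24 47
f 50 47 31
f 45 47 50
f 26 52 38
f 52 32 53
f 38 53 27
f 52 53 38
f 26 38 36
f 38 27 37
f 36 37 25
f 38 37 36
f 26 36 43
f 36 25 42
f 43 42 29
f 36 42 43
f 26 43 48
f 43 29 49
f 48 49 31
f 43 49 48
f 26 48 52
f 48 31 55
f 52 55 32
f 48 55 52
f 27 53 41
f 53 32 54
f 41 54 28
f 53 54 41
f 25 37 61
f 37 27 62
f 61 62 34
f 37 62 61
f 29 42 58
f 42 25 57
f 58 57 33
f 42 57 58
f 31 49 50
f 49 29 46
f 50 46 30
f 49 46 50
f 32 55 51
f 55 31 47
f 51 47 24
f 55 47 51
f 66 65 68
f 66 68 67
f 68 65 69
f 68 69 67
f 69 65 70
f 69 70 67
f 70 65 71
f 70 71 67
f 71 65 72
f 71 72 67
f 72 65 73
f 72 73 67
f 73 65 74
f 73 74 67
f 74 65 75
f 74 75 67
f 75 65 76
f 75 76 67
f 76 65 66
f 76 66 67
f 78 80 77
f 81 78 77
f 77 80 79
f 79 81 77
f 78 84 80
f 82 78 81
f 82 84 78
f 80 84 79
f 83 81 79
f 79 84 83
f 83 82 81
f 84 82 83

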